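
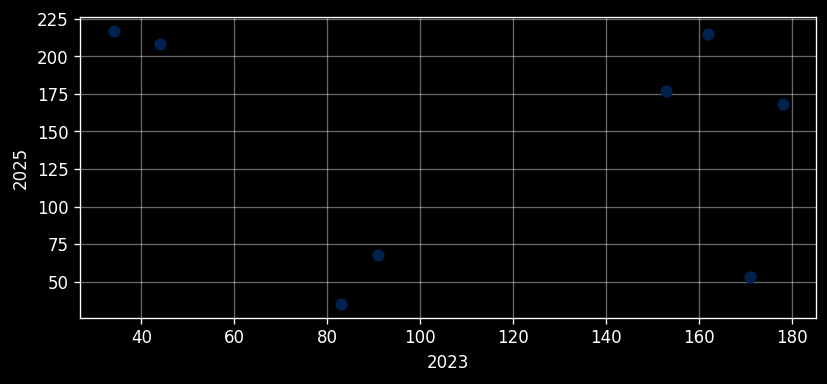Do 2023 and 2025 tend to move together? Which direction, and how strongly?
Points are roughly uncorrelated; weak (|r| ≈ 0.1).

no clear correlation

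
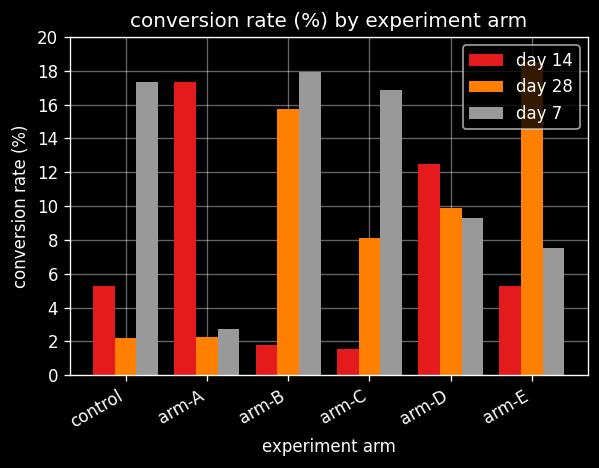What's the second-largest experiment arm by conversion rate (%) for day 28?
arm-B

Top 3 for day 28: arm-E ≈ 18, arm-B ≈ 16, arm-D ≈ 10.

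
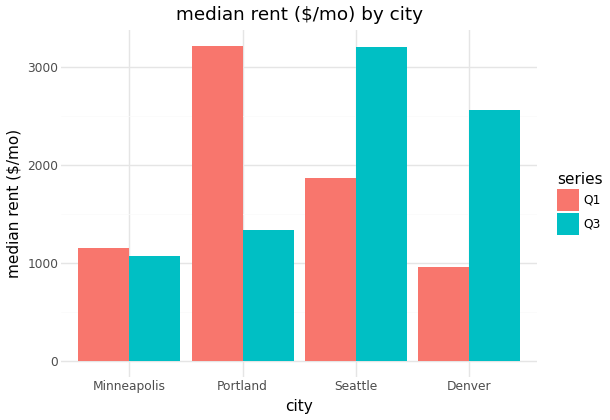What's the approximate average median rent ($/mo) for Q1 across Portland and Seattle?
(3000 + 2000) / 2 ≈ 2500.

≈ 2500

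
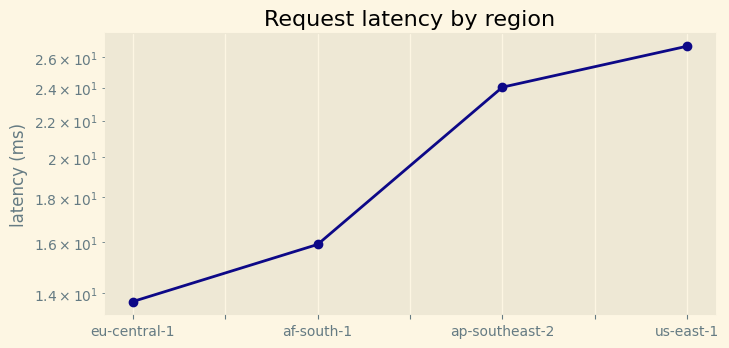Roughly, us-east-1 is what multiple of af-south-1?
us-east-1 ≈ 26, af-south-1 ≈ 16; 26/16 ≈ 1.62.

≈ 1.62×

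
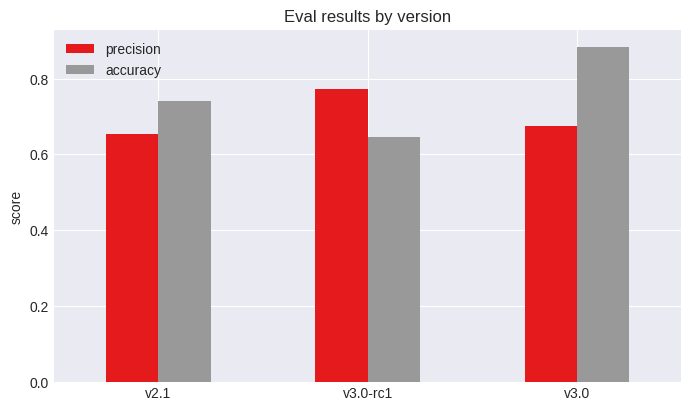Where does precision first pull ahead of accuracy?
v2.1: precision ≈ 0.7 vs accuracy ≈ 0.7 (not yet); v3.0-rc1: precision ≈ 0.8 vs accuracy ≈ 0.6 (first crossover).

v3.0-rc1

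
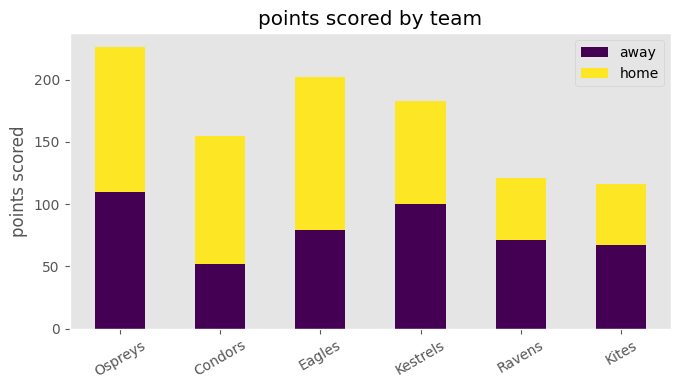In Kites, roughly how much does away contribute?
≈ 60

away top ≈ 60, bottom ≈ 0; segment ≈ 60.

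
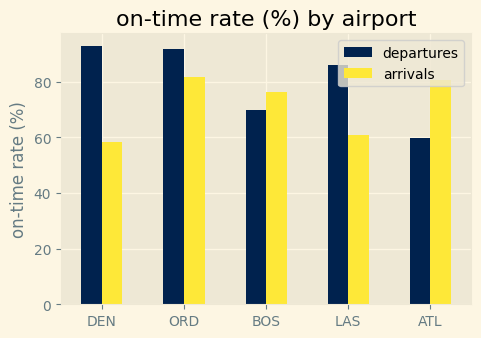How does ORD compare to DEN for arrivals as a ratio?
ORD ≈ 80, DEN ≈ 60; 80/60 ≈ 1.33.

≈ 1.33×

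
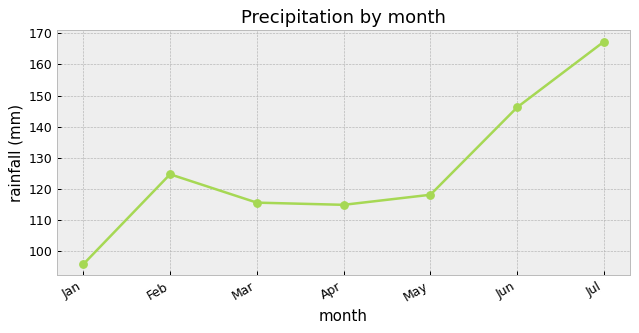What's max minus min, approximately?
≈ 70

Max Jul ≈ 170, min Jan ≈ 100; range ≈ 70.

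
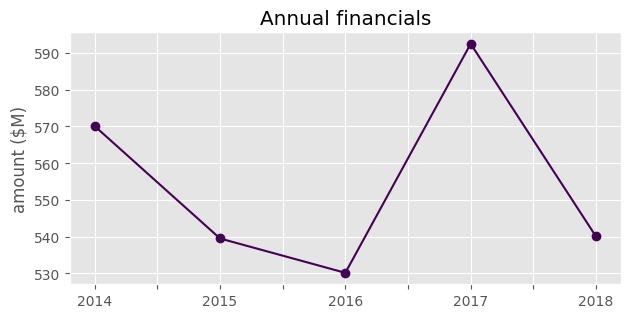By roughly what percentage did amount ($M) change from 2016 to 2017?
≈ +11.3%

2016 ≈ 530, 2017 ≈ 590; (590 − 530) / 530 ≈ +11.3%.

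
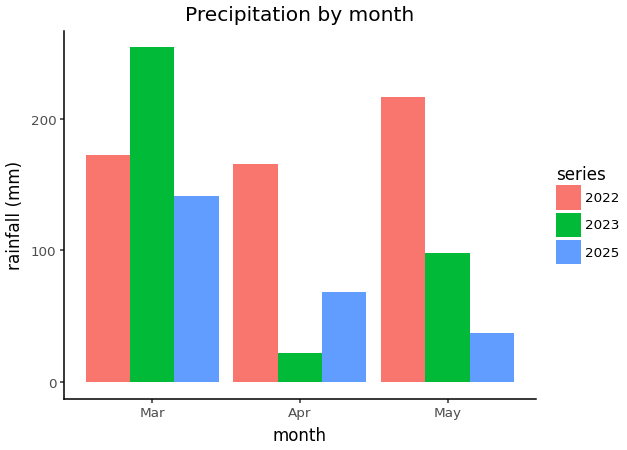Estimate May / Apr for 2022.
May ≈ 225, Apr ≈ 175; 225/175 ≈ 1.29.

≈ 1.29×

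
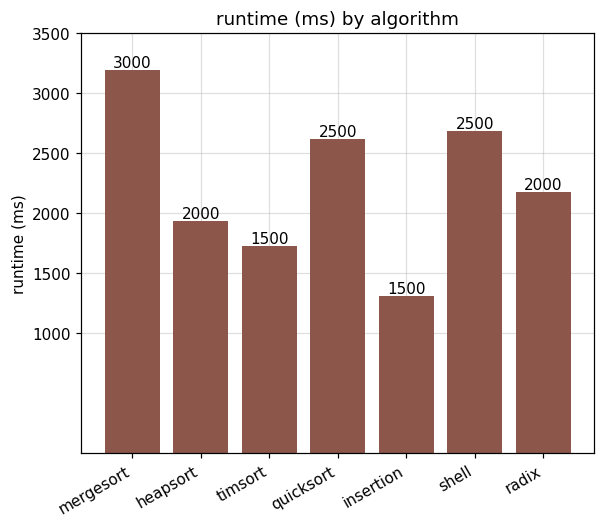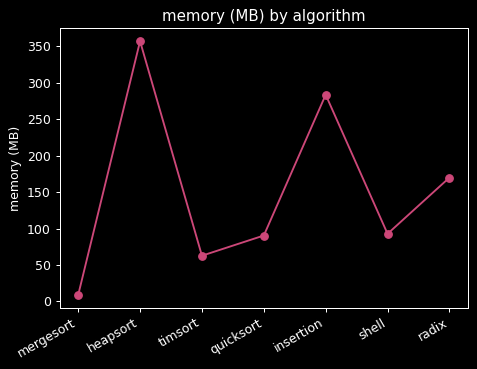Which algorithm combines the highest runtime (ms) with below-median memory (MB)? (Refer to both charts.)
Chart 2 median memory (MB) ≈ 100; below-median algorithms: mergesort, timsort, quicksort. Among those, mergesort has the highest runtime (ms) (≈ 3000).

mergesort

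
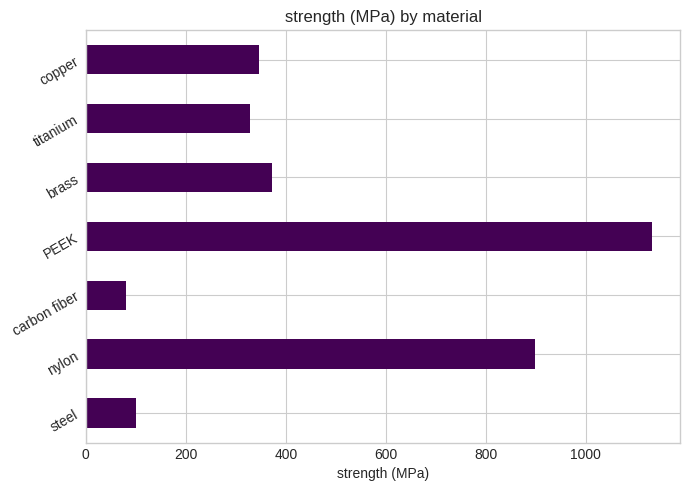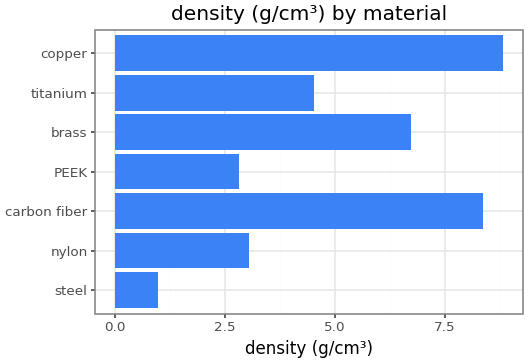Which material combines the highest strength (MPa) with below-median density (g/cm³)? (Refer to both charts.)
PEEK

Chart 2 median density (g/cm³) ≈ 5; below-median materials: steel, nylon, PEEK. Among those, PEEK has the highest strength (MPa) (≈ 1200).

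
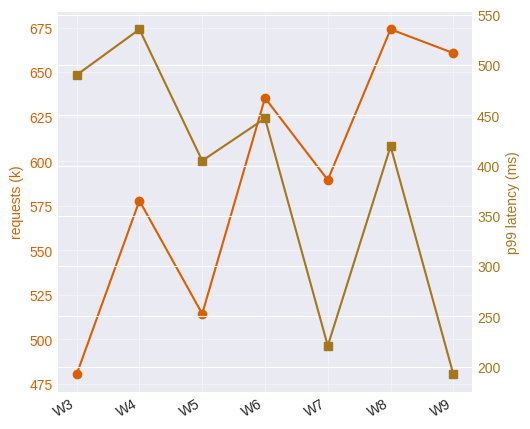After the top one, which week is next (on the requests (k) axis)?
Top 3 (on the requests (k) axis): W8 ≈ 680, W9 ≈ 660, W6 ≈ 640.

W9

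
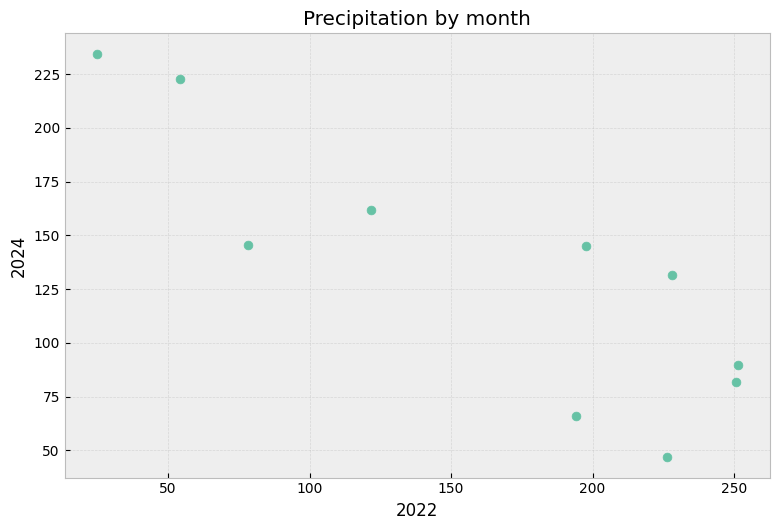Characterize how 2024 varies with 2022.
Points are negatively correlated; strong (|r| ≈ 0.9).

negative, strong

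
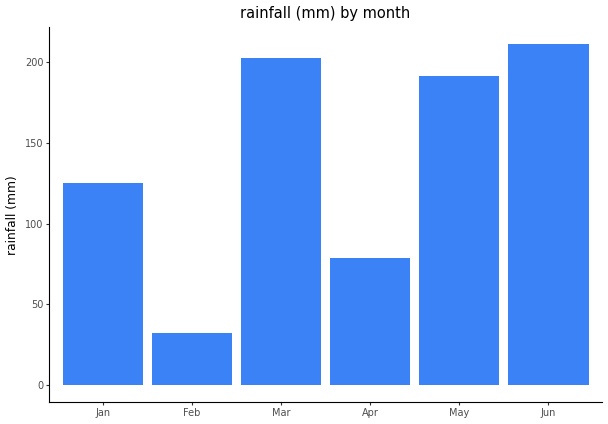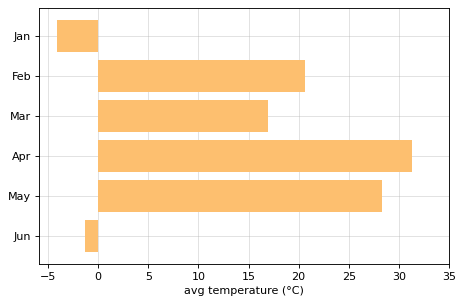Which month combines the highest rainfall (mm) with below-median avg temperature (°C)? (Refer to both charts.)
Jun

Chart 2 median avg temperature (°C) ≈ 20; below-median months: Jan, Mar, Jun. Among those, Jun has the highest rainfall (mm) (≈ 220).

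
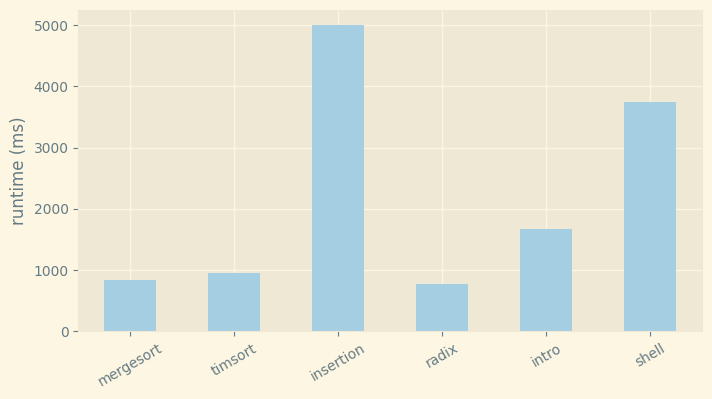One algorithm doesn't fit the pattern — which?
insertion

insertion ≈ 5000; the rest sit between ≈ 1000 and ≈ 3500.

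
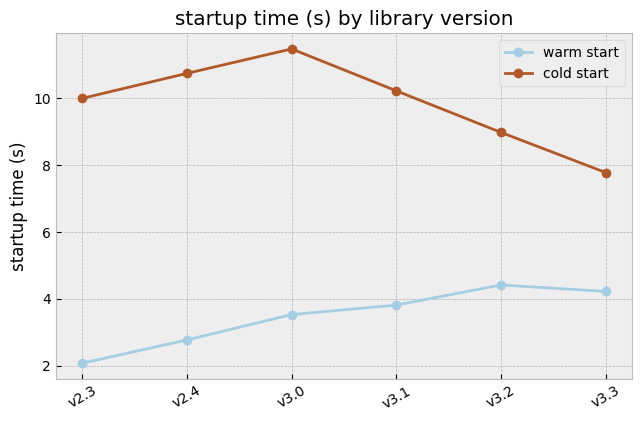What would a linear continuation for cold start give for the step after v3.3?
Last three: 10, 9, 8 → slope ≈ -1/step → next ≈ 7.

≈ 7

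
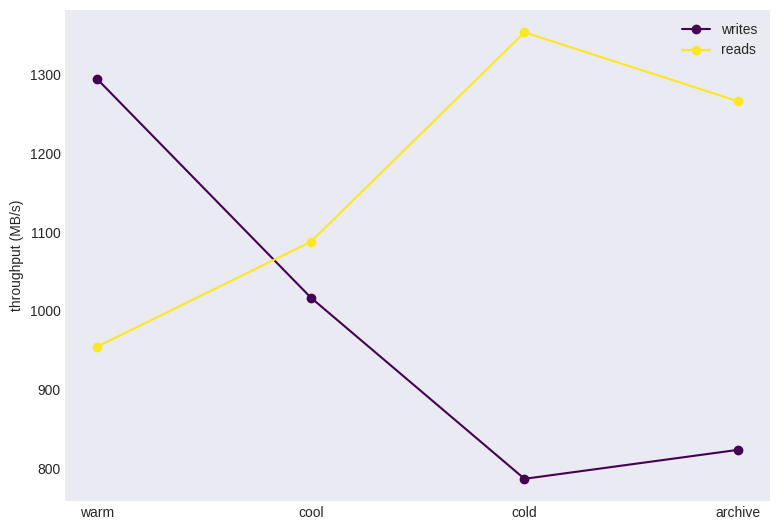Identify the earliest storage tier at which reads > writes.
warm: reads ≈ 950 vs writes ≈ 1300 (not yet); cool: reads ≈ 1100 vs writes ≈ 1000 (first crossover).

cool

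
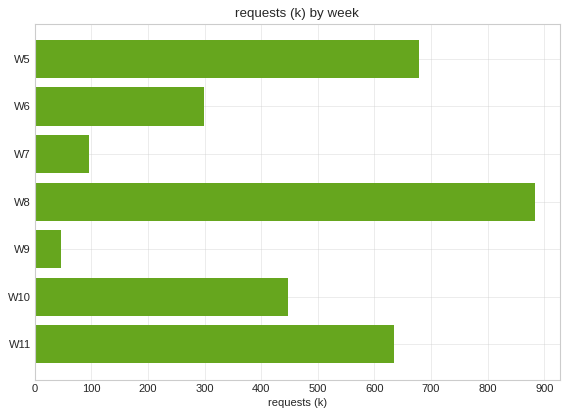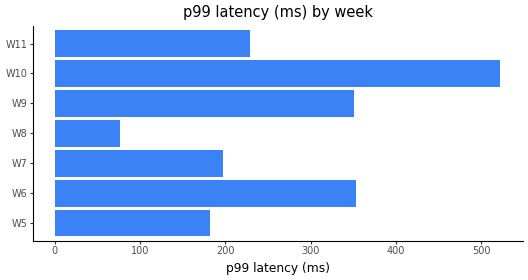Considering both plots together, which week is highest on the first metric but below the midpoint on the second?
Chart 2 median p99 latency (ms) ≈ 250; below-median weeks: W5, W7, W8. Among those, W8 has the highest requests (k) (≈ 900).

W8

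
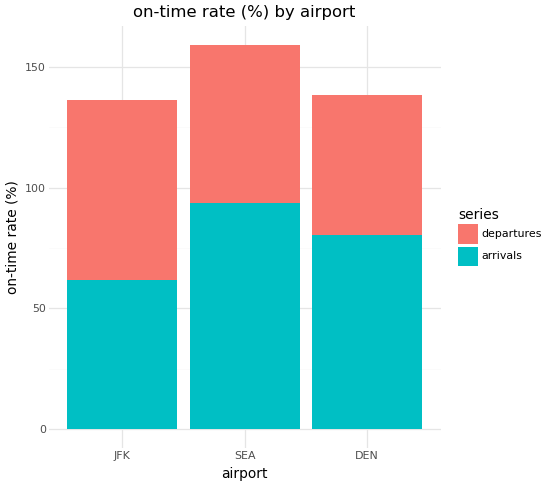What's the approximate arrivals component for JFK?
arrivals top ≈ 60, bottom ≈ 0; segment ≈ 60.

≈ 60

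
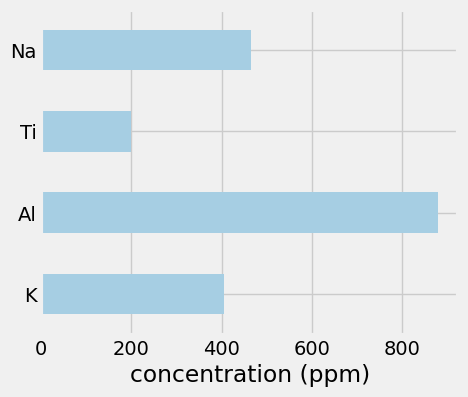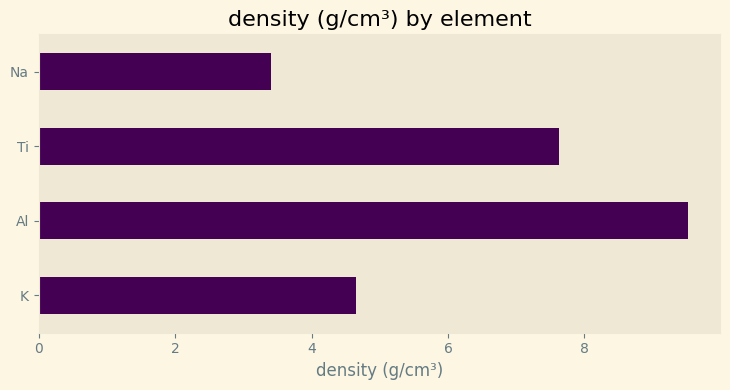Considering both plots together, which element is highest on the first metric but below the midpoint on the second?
Chart 2 median density (g/cm³) ≈ 6; below-median elements: K, Na. Among those, Na has the highest concentration (ppm) (≈ 500).

Na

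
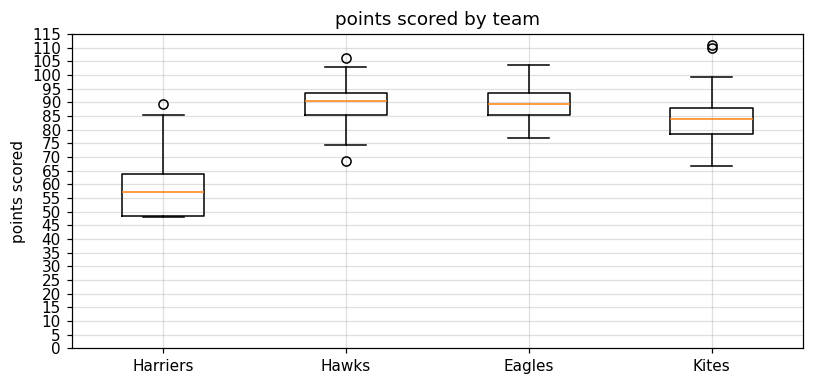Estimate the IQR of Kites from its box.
Q3 ≈ 90, Q1 ≈ 80; IQR ≈ 10.

≈ 10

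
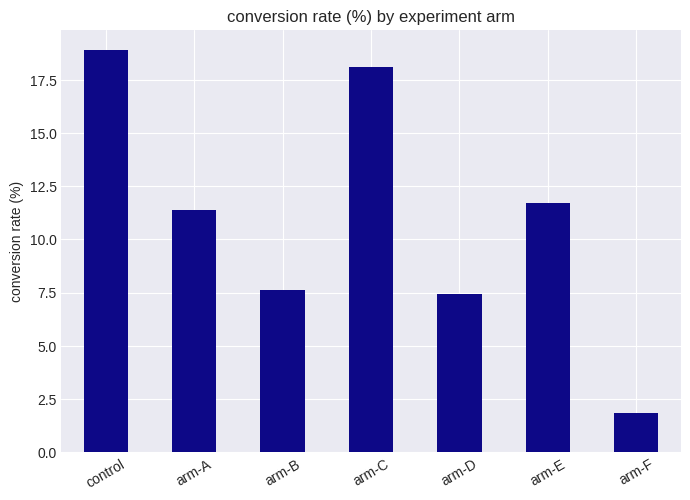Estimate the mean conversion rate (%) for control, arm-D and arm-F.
≈ 9

(18 + 8 + 2) / 3 ≈ 9.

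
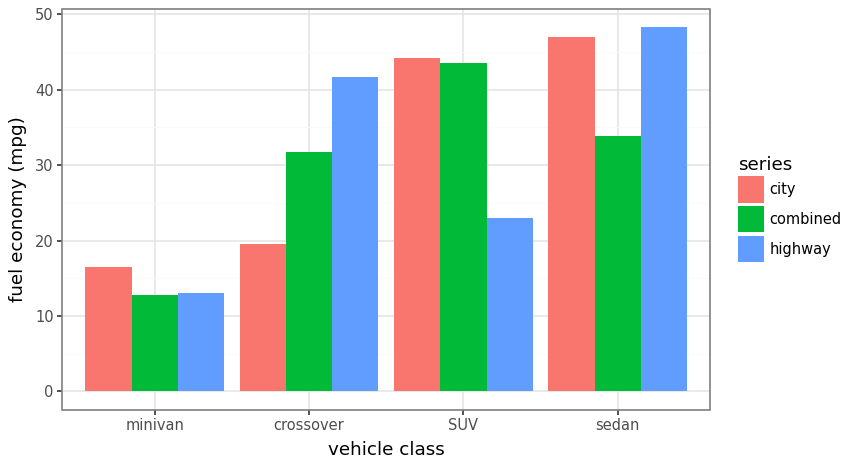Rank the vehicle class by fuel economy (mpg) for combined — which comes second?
sedan

Top 3 for combined: SUV ≈ 45, sedan ≈ 35, crossover ≈ 30.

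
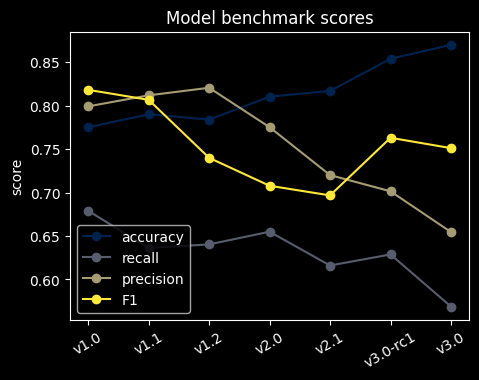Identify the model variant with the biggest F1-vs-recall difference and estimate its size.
v3.0: F1 ≈ 0.75, recall ≈ 0.55 → gap ≈ 0.20. Next-largest (v1.1) is only ≈ 0.15.

v3.0, ≈ 0.20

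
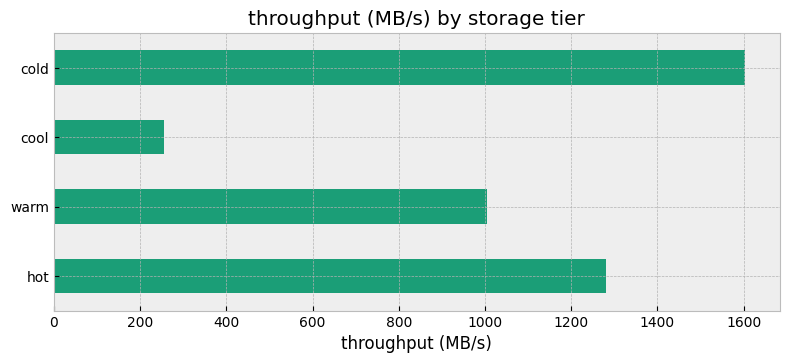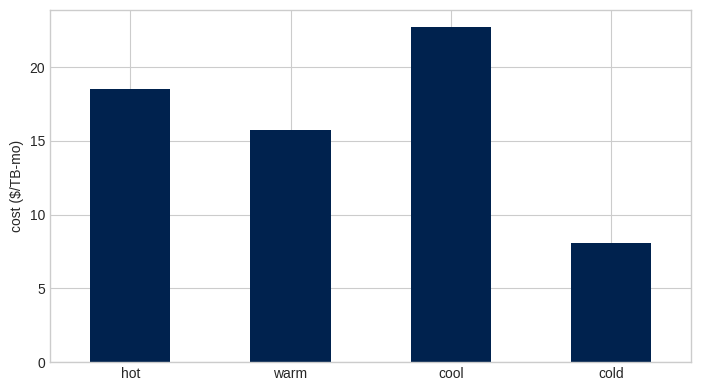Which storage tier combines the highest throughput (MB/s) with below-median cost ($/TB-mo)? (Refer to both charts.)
Chart 2 median cost ($/TB-mo) ≈ 15; below-median storage tiers: warm, cold. Among those, cold has the highest throughput (MB/s) (≈ 1600).

cold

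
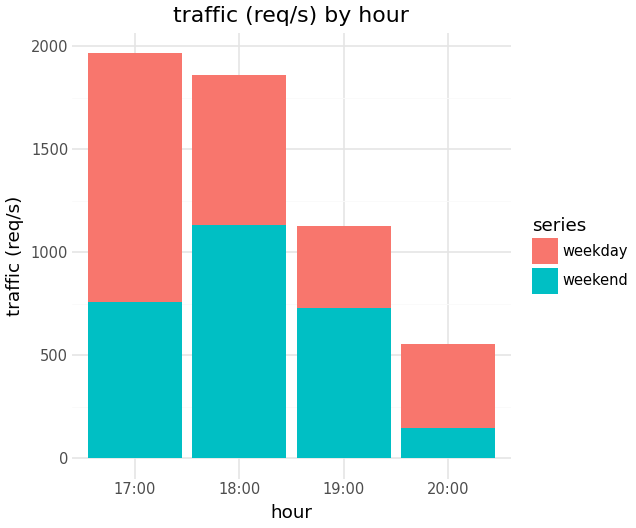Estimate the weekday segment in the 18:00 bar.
≈ 600

weekday top ≈ 1800, bottom ≈ 1200; segment ≈ 600.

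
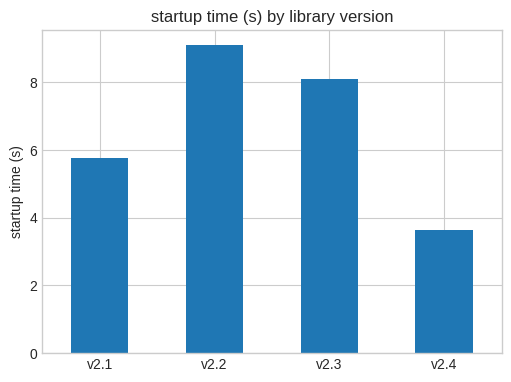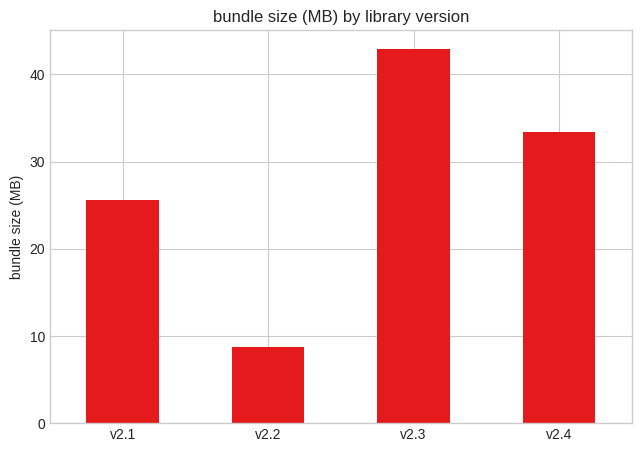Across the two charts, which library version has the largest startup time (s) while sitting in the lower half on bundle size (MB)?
v2.2

Chart 2 median bundle size (MB) ≈ 30; below-median library versions: v2.1, v2.2. Among those, v2.2 has the highest startup time (s) (≈ 9).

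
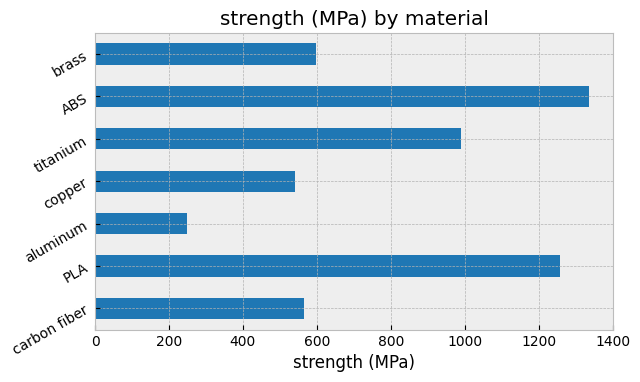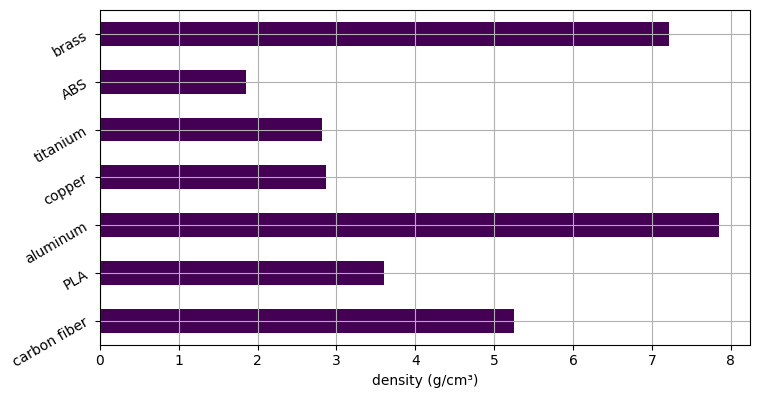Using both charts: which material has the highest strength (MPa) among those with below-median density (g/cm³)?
Chart 2 median density (g/cm³) ≈ 4; below-median materials: copper, titanium, ABS. Among those, ABS has the highest strength (MPa) (≈ 1400).

ABS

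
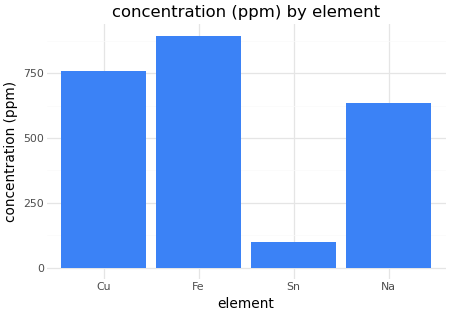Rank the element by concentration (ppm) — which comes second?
Top 3: Fe ≈ 900, Cu ≈ 800, Na ≈ 600.

Cu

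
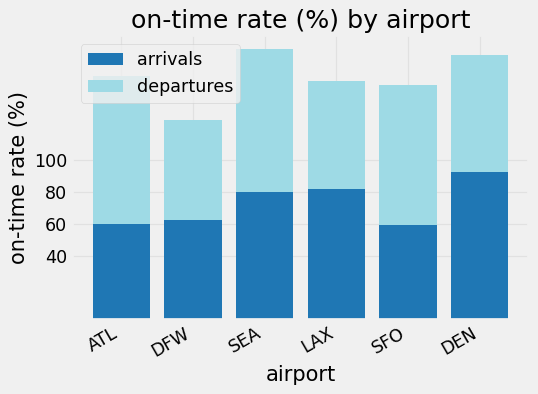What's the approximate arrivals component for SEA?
arrivals top ≈ 80, bottom ≈ 0; segment ≈ 80.

≈ 80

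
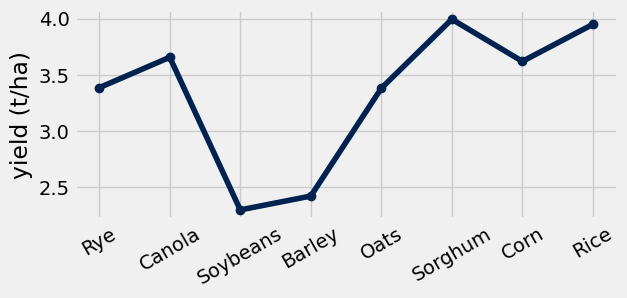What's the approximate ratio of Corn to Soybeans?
≈ 1.64×

Corn ≈ 3.6, Soybeans ≈ 2.2; 3.6/2.2 ≈ 1.64.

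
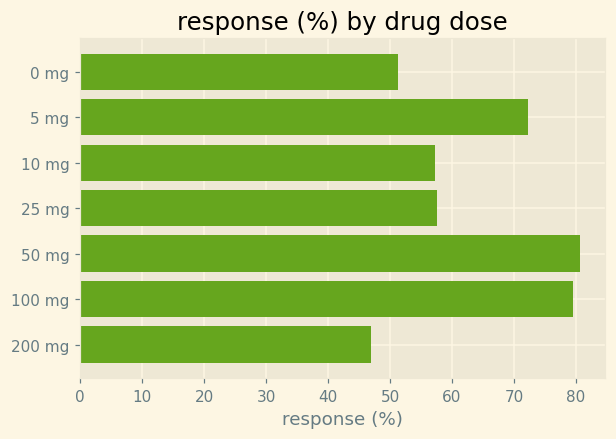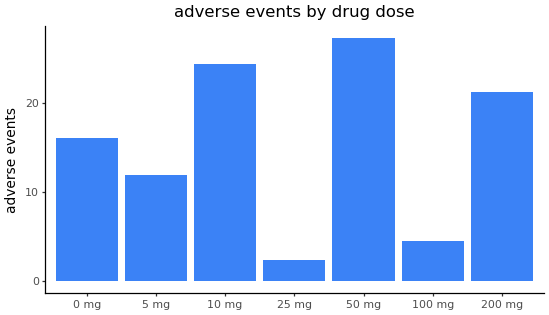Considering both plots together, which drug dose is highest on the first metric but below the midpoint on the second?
100 mg

Chart 2 median adverse events ≈ 15; below-median drug doses: 5 mg, 25 mg, 100 mg. Among those, 100 mg has the highest response (%) (≈ 80).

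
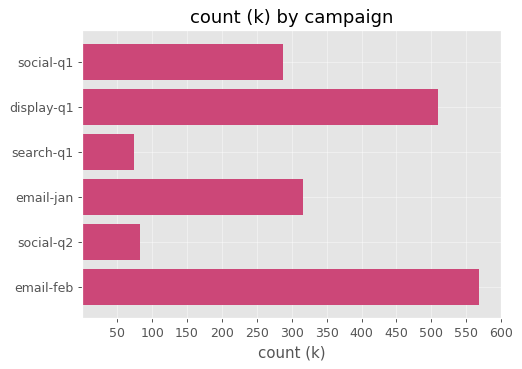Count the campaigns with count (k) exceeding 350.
2

Above 350: display-q1, email-feb.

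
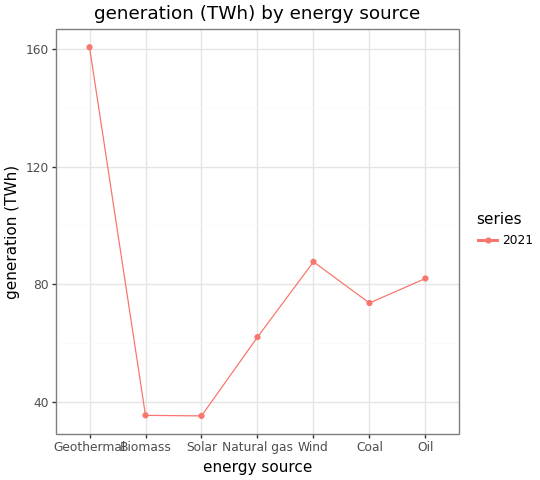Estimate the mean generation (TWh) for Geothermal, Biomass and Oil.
≈ 93

(160 + 40 + 80) / 3 ≈ 93.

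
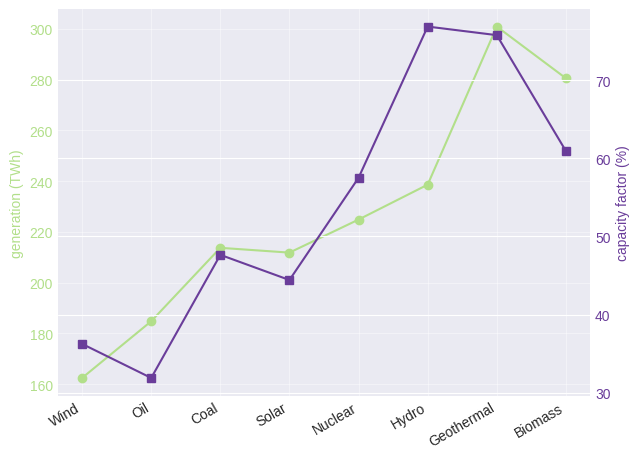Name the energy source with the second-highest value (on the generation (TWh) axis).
Top 3 (on the generation (TWh) axis): Geothermal ≈ 300, Biomass ≈ 280, Hydro ≈ 240.

Biomass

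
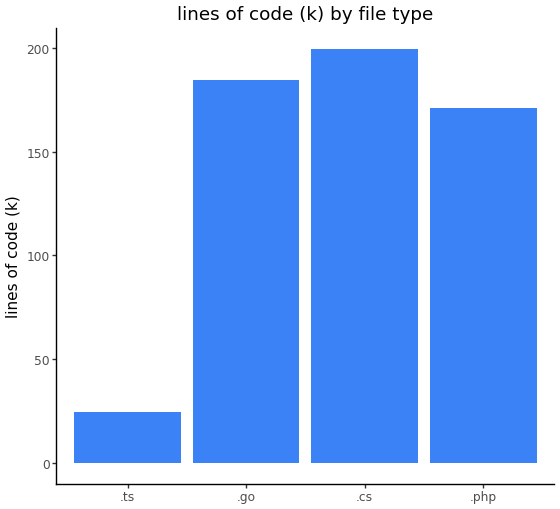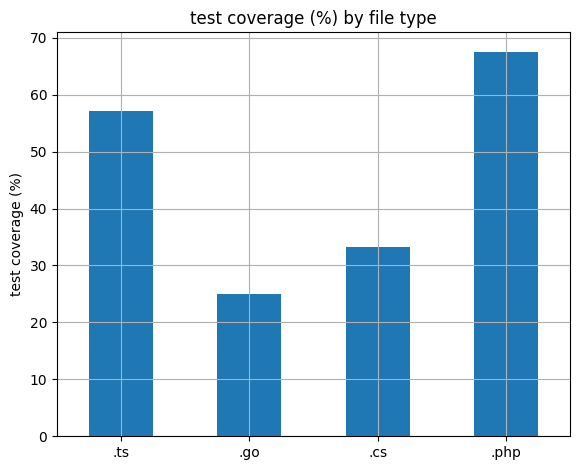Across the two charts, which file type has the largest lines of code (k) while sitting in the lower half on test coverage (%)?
.cs

Chart 2 median test coverage (%) ≈ 50; below-median file types: .go, .cs. Among those, .cs has the highest lines of code (k) (≈ 200).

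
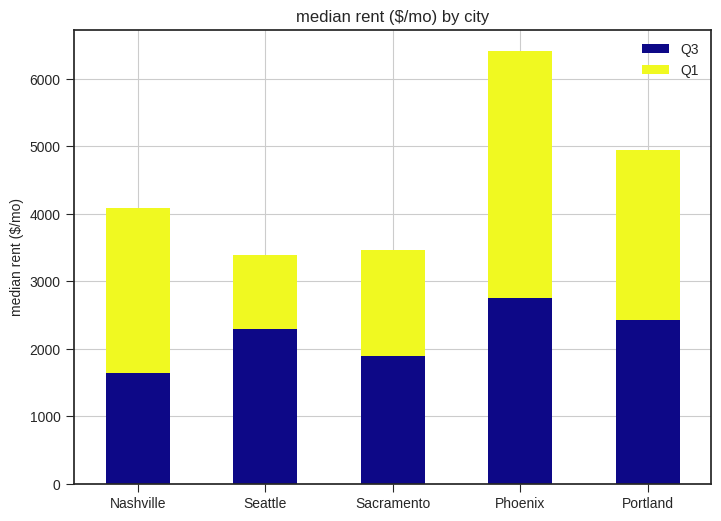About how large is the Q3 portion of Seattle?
Q3 top ≈ 2000, bottom ≈ 0; segment ≈ 2000.

≈ 2000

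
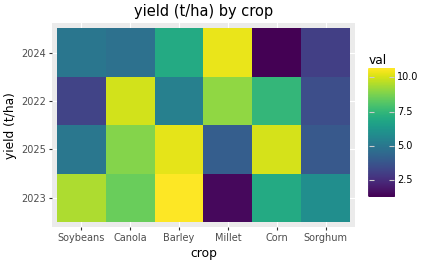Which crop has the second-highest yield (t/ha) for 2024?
Barley

Top 3 for 2024: Millet ≈ 10, Barley ≈ 7, Soybeans ≈ 5.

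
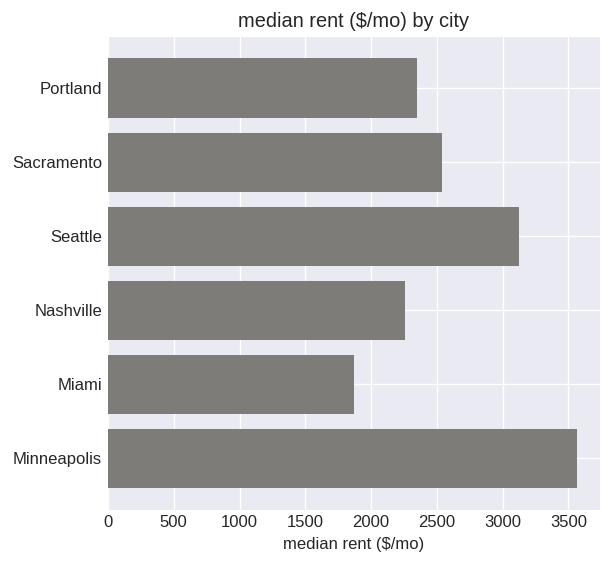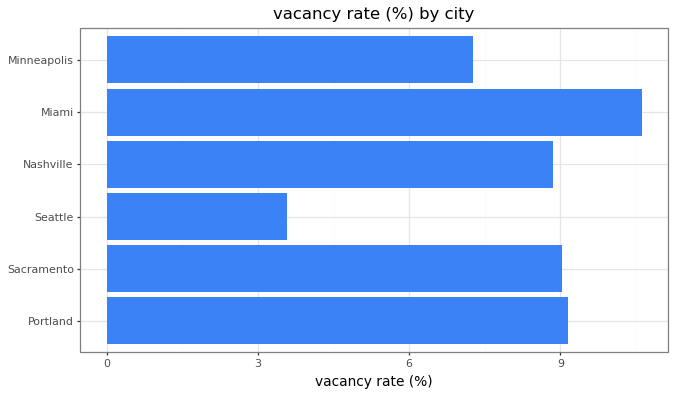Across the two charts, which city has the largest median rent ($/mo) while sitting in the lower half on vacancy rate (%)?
Chart 2 median vacancy rate (%) ≈ 9; below-median cities: Seattle, Nashville, Minneapolis. Among those, Minneapolis has the highest median rent ($/mo) (≈ 3500).

Minneapolis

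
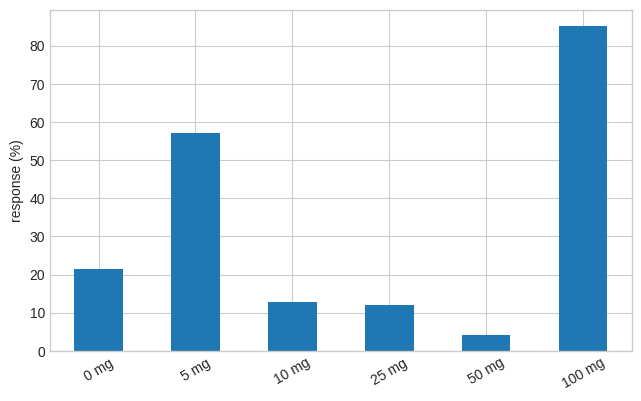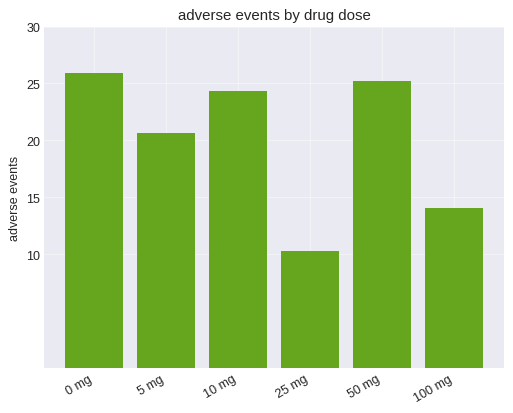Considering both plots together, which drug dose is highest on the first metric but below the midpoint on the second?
Chart 2 median adverse events ≈ 25; below-median drug doses: 5 mg, 25 mg, 100 mg. Among those, 100 mg has the highest response (%) (≈ 90).

100 mg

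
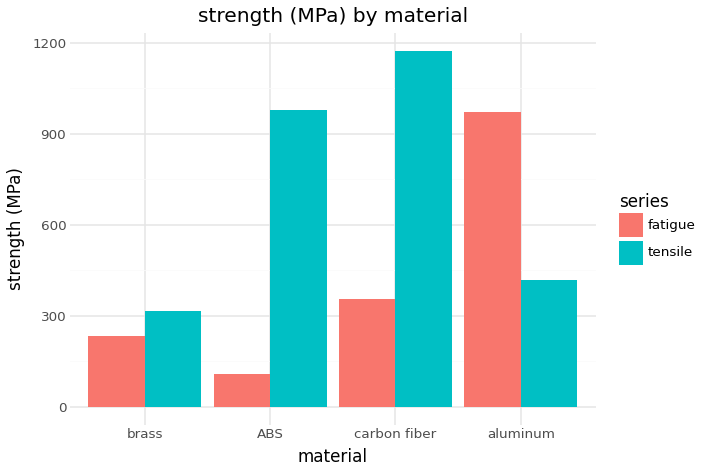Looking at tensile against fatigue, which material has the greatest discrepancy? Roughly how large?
ABS, ≈ 900 MPa

ABS: tensile ≈ 1000, fatigue ≈ 100 → gap ≈ 900. Next-largest (carbon fiber) is only ≈ 800.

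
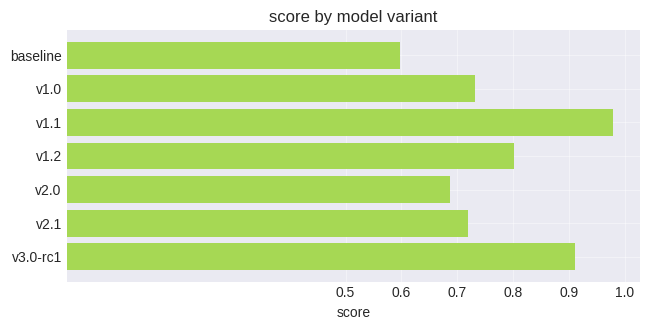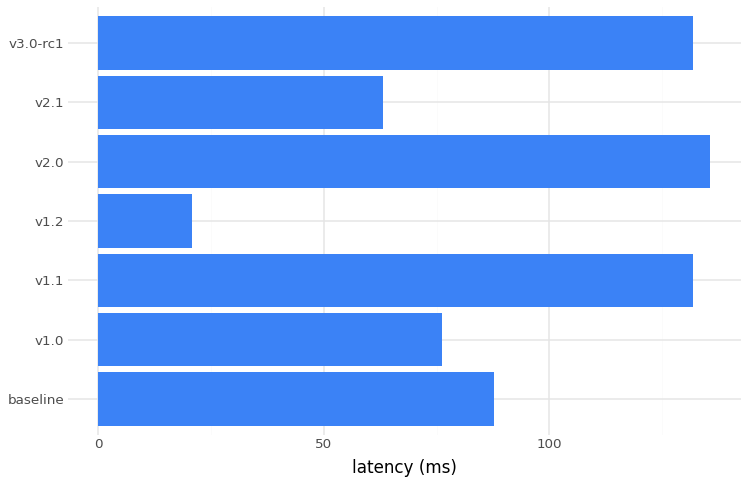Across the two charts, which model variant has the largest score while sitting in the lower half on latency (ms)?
Chart 2 median latency (ms) ≈ 80; below-median model variants: v1.0, v1.2, v2.1. Among those, v1.2 has the highest score (≈ 0.8).

v1.2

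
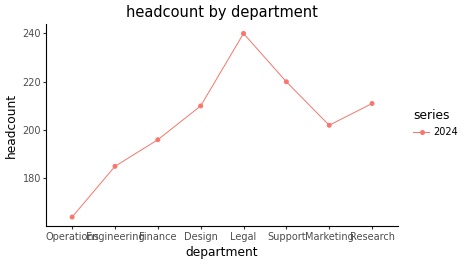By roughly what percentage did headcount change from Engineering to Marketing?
Engineering ≈ 180, Marketing ≈ 200; (200 − 180) / 180 ≈ +11.1%.

≈ +11.1%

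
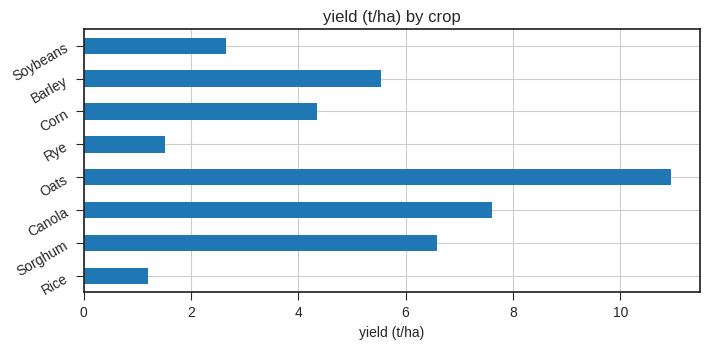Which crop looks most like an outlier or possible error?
Oats ≈ 11; the rest sit between ≈ 1 and ≈ 8.

Oats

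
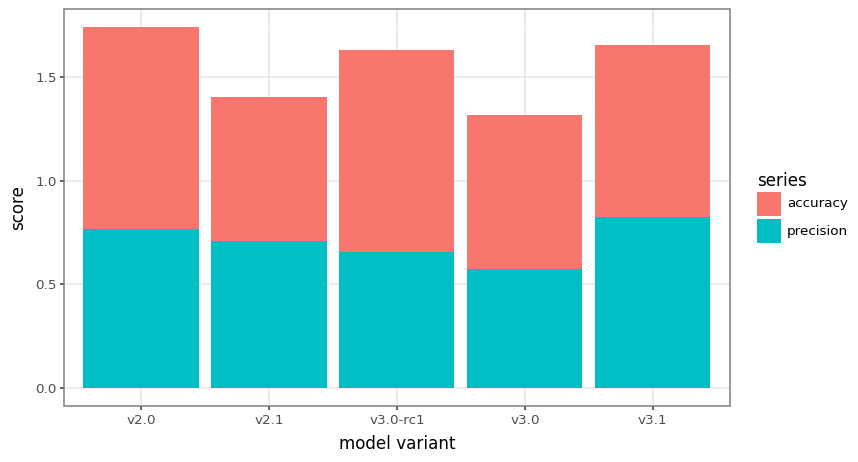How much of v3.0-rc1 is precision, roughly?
≈ 0.6

precision top ≈ 0.6, bottom ≈ 0.0; segment ≈ 0.6.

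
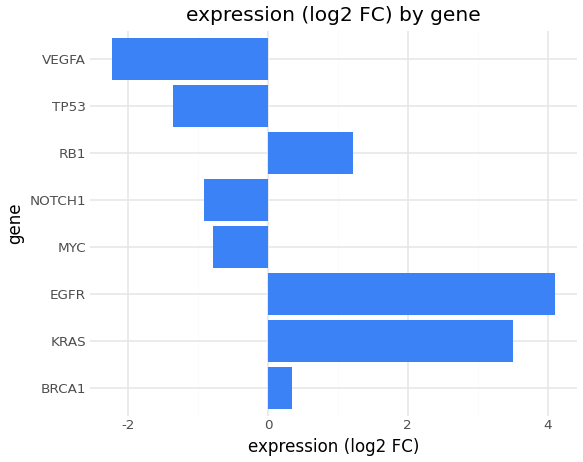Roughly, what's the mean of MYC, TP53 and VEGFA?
(-1 + -1 + -2) / 3 ≈ -1.

≈ -1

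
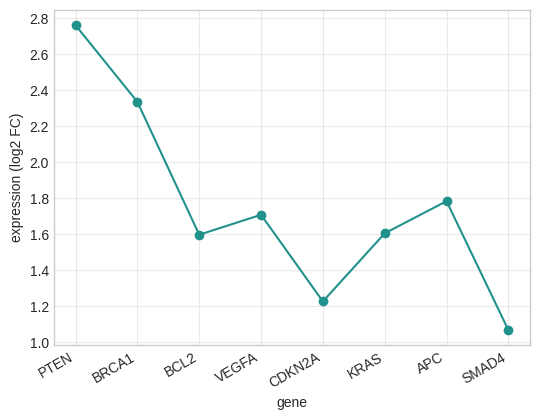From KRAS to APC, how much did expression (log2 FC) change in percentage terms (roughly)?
≈ +12.5%

KRAS ≈ 1.6, APC ≈ 1.8; (1.8 − 1.6) / 1.6 ≈ +12.5%.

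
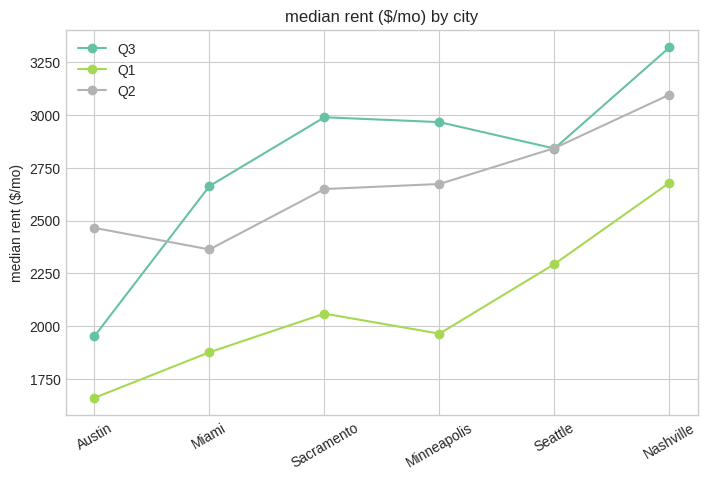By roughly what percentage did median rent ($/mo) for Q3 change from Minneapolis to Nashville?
Minneapolis ≈ 3000, Nashville ≈ 3400; (3400 − 3000) / 3000 ≈ +13.3%.

≈ +13.3%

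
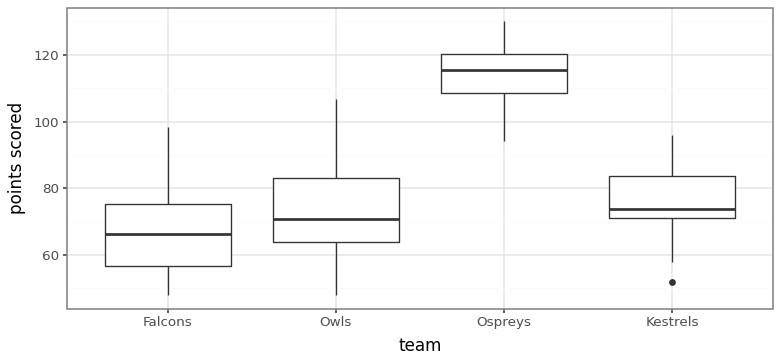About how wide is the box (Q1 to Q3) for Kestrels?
Q3 ≈ 85, Q1 ≈ 70; IQR ≈ 15.

≈ 15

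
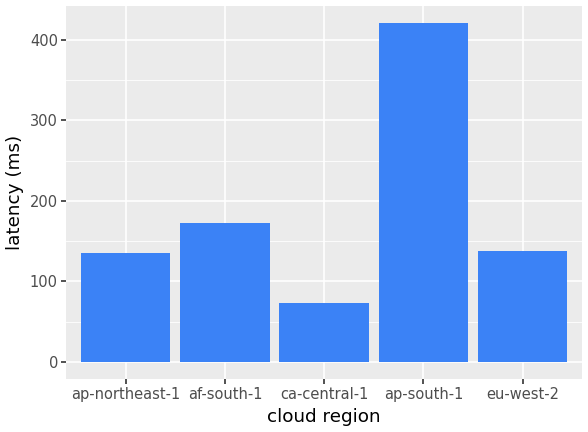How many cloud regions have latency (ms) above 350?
1

Above 350: ap-south-1.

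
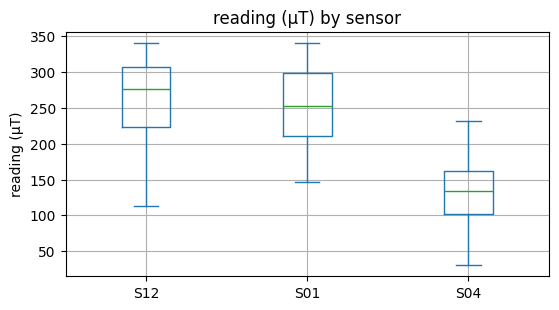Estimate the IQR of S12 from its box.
≈ 80

Q3 ≈ 300, Q1 ≈ 220; IQR ≈ 80.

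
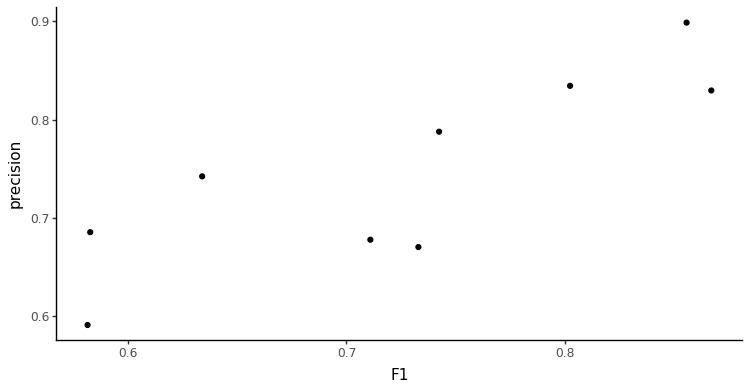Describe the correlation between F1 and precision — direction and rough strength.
Points are positively correlated; strong (|r| ≈ 0.8).

positive, strong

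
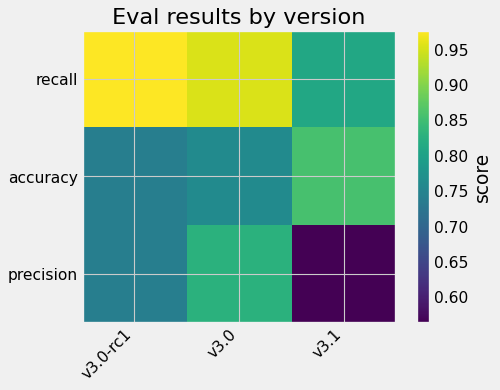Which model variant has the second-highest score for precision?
Top 3 for precision: v3.0 ≈ 0.85, v3.0-rc1 ≈ 0.75, v3.1 ≈ 0.55.

v3.0-rc1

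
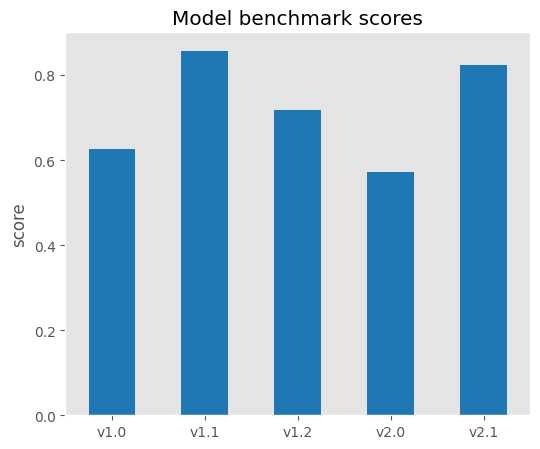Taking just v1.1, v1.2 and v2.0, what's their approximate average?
≈ 0.73

(0.9 + 0.7 + 0.6) / 3 ≈ 0.73.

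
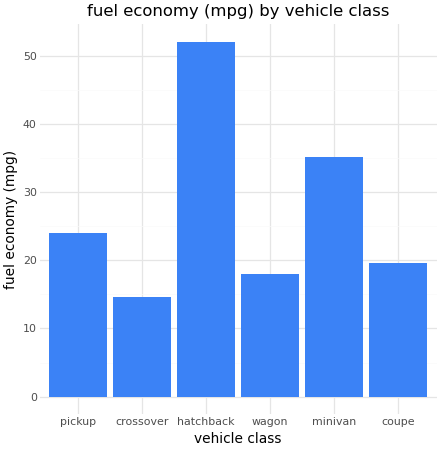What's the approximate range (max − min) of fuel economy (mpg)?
Max hatchback ≈ 50, min crossover ≈ 15; range ≈ 35.

≈ 35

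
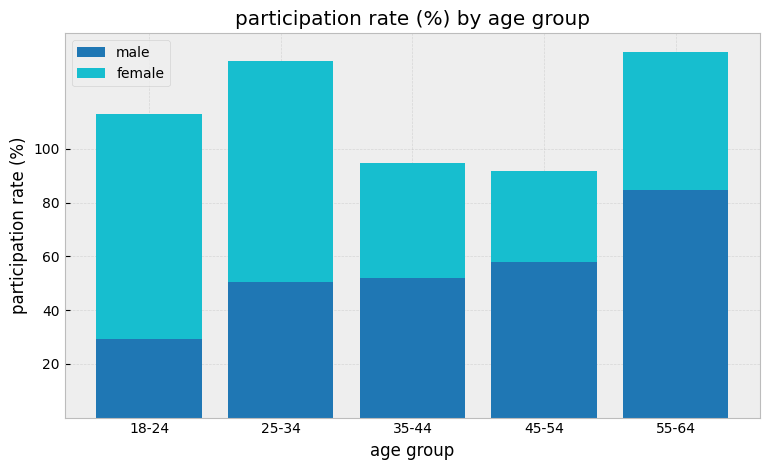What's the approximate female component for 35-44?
female top ≈ 100, bottom ≈ 60; segment ≈ 40.

≈ 40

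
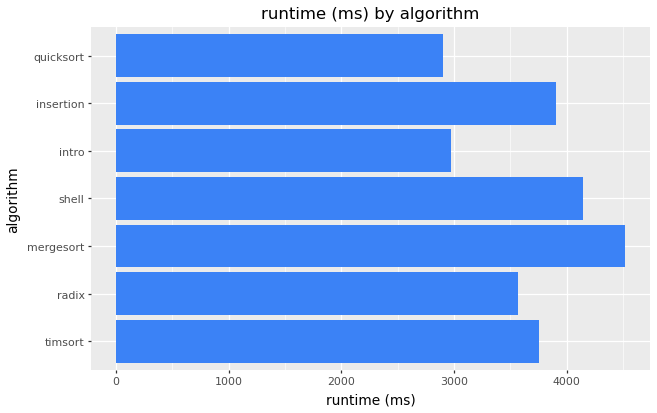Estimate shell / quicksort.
≈ 1.33×

shell ≈ 4000, quicksort ≈ 3000; 4000/3000 ≈ 1.33.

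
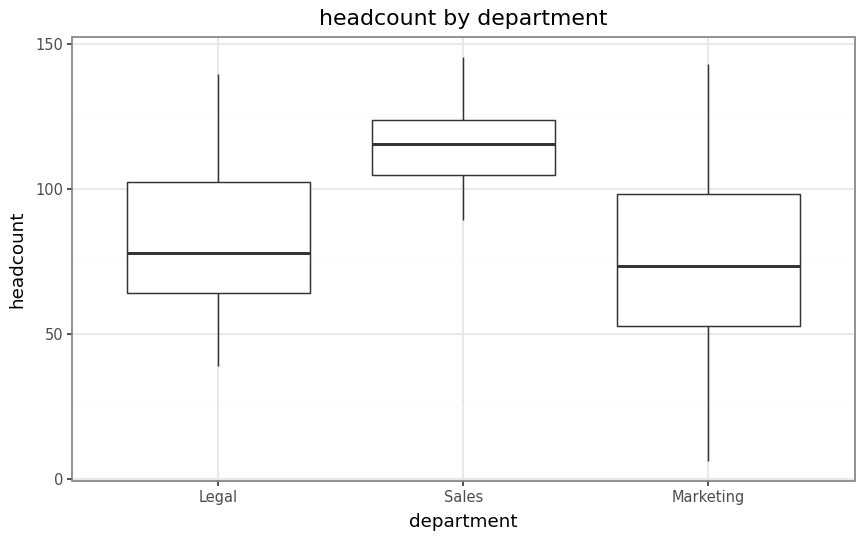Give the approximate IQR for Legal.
≈ 35

Q3 ≈ 100, Q1 ≈ 65; IQR ≈ 35.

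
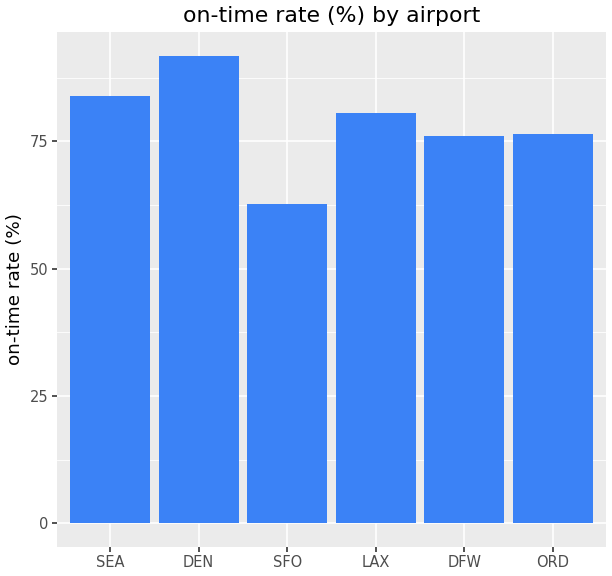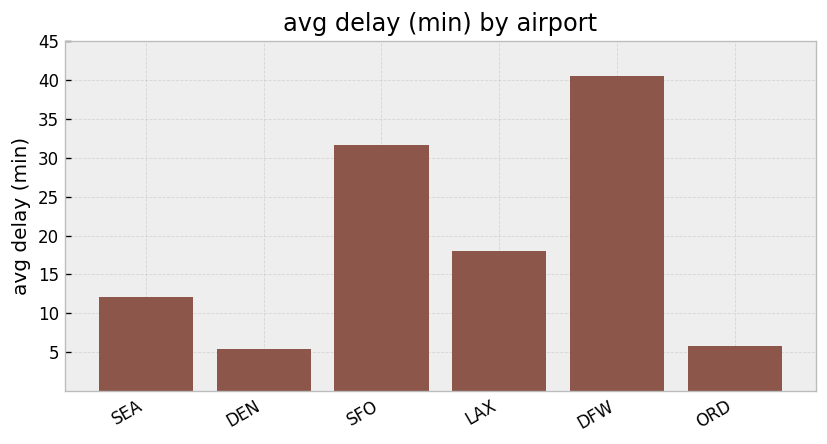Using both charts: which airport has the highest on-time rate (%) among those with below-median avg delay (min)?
DEN

Chart 2 median avg delay (min) ≈ 15; below-median airports: SEA, DEN, ORD. Among those, DEN has the highest on-time rate (%) (≈ 90).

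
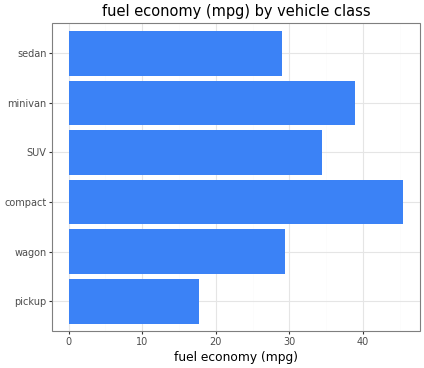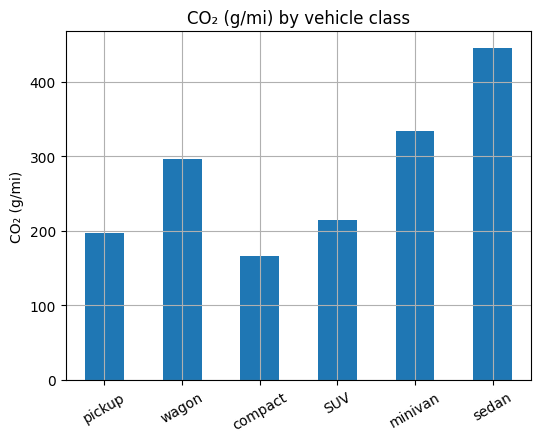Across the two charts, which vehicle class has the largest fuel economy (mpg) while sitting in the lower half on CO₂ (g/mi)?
Chart 2 median CO₂ (g/mi) ≈ 250; below-median vehicle classes: pickup, compact, SUV. Among those, compact has the highest fuel economy (mpg) (≈ 45).

compact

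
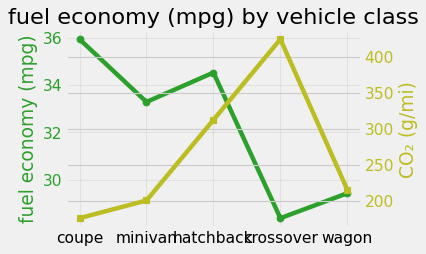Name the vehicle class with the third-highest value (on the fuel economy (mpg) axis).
minivan

Top 4 (on the fuel economy (mpg) axis): coupe ≈ 36, hatchback ≈ 35, minivan ≈ 33, wagon ≈ 29.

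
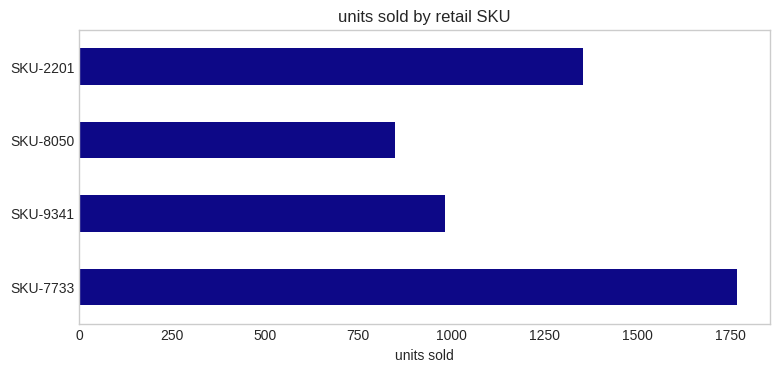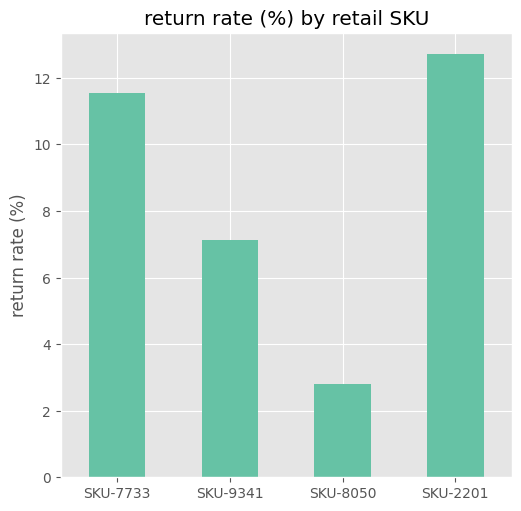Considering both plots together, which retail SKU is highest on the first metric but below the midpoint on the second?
Chart 2 median return rate (%) ≈ 10; below-median retail SKUs: SKU-9341, SKU-8050. Among those, SKU-9341 has the highest units sold (≈ 1000).

SKU-9341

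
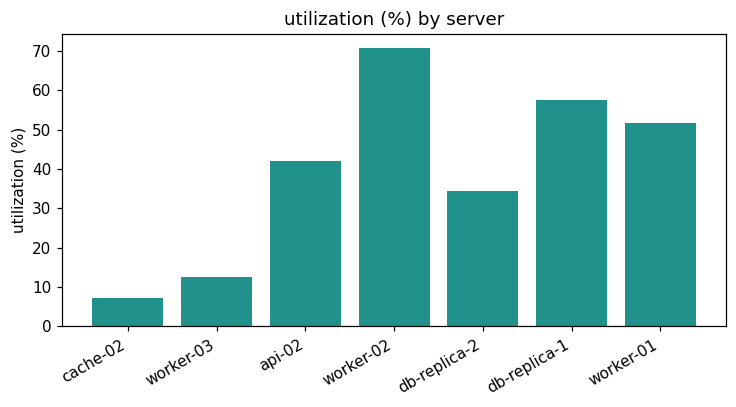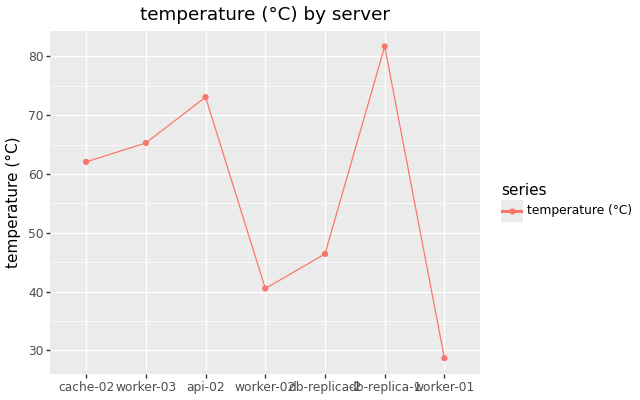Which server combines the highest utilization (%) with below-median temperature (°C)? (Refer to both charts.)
worker-02

Chart 2 median temperature (°C) ≈ 60; below-median servers: worker-02, db-replica-2, worker-01. Among those, worker-02 has the highest utilization (%) (≈ 70).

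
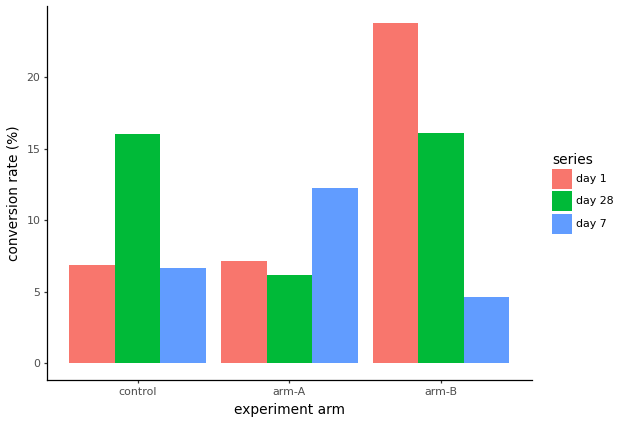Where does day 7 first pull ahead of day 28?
arm-A

control: day 7 ≈ 6 vs day 28 ≈ 16 (not yet); arm-A: day 7 ≈ 12 vs day 28 ≈ 6 (first crossover).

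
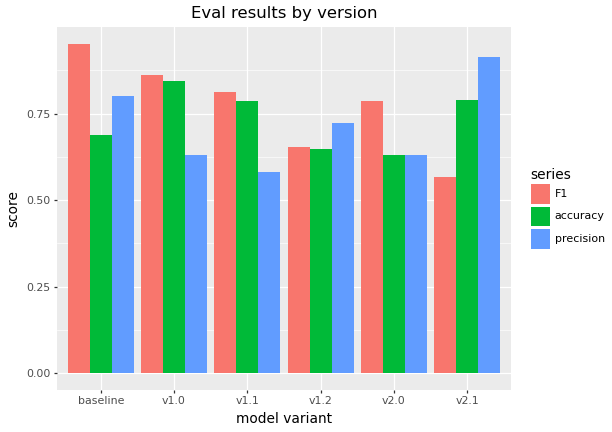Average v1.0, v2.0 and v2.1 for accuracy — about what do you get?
≈ 0.73

(0.8 + 0.6 + 0.8) / 3 ≈ 0.73.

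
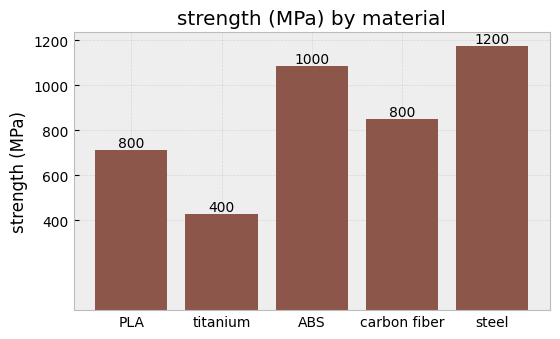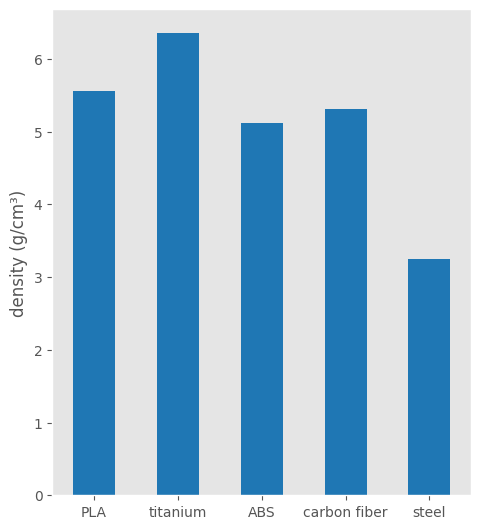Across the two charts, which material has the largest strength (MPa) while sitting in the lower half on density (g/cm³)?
Chart 2 median density (g/cm³) ≈ 5; below-median materials: ABS, steel. Among those, steel has the highest strength (MPa) (≈ 1200).

steel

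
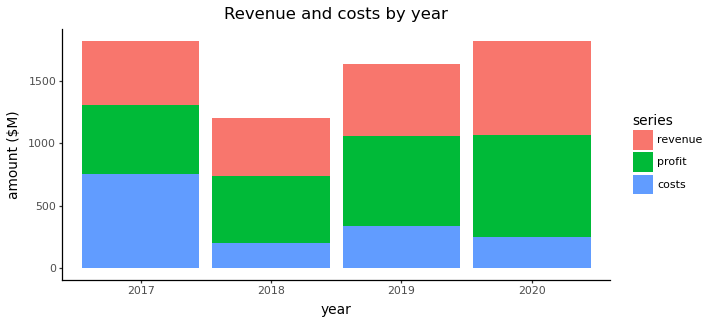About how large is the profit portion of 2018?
profit top ≈ 800, bottom ≈ 200; segment ≈ 600.

≈ 600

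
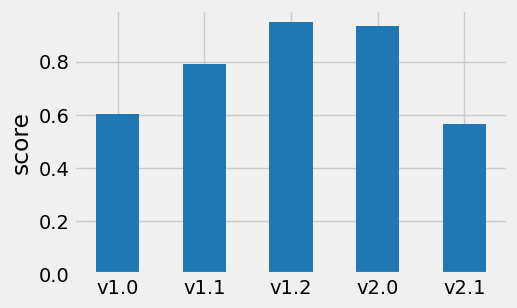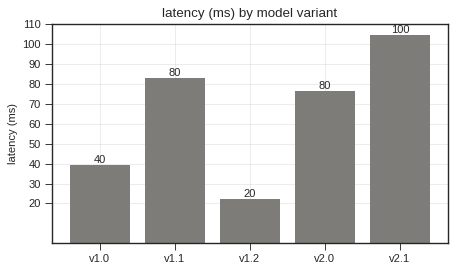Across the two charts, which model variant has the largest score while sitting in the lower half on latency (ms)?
v1.2

Chart 2 median latency (ms) ≈ 80; below-median model variants: v1.0, v1.2. Among those, v1.2 has the highest score (≈ 0.9).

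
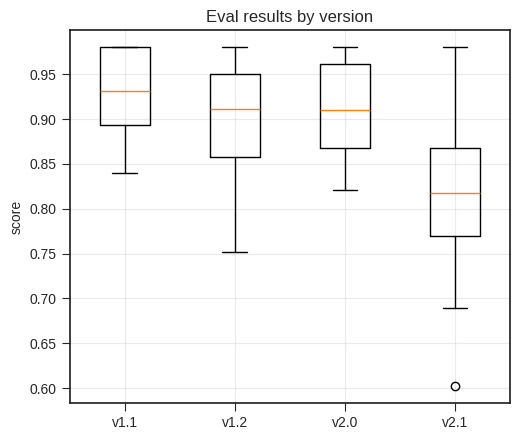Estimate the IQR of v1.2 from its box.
≈ 0.09

Q3 ≈ 0.95, Q1 ≈ 0.86; IQR ≈ 0.09.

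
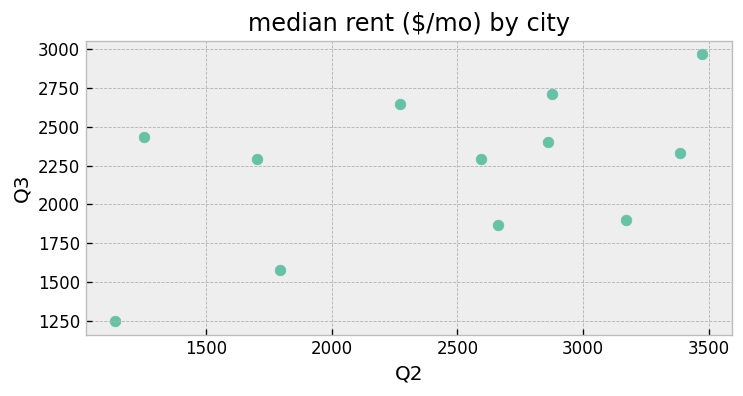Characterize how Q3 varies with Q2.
Points are positively correlated; moderate (|r| ≈ 0.5).

positive, moderate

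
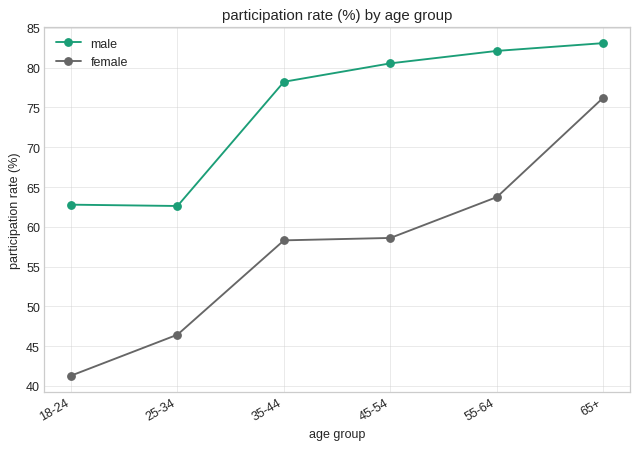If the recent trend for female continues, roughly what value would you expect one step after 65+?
≈ 82.5

Last three: 60, 65, 75 → slope ≈ 7.5/step → next ≈ 82.5.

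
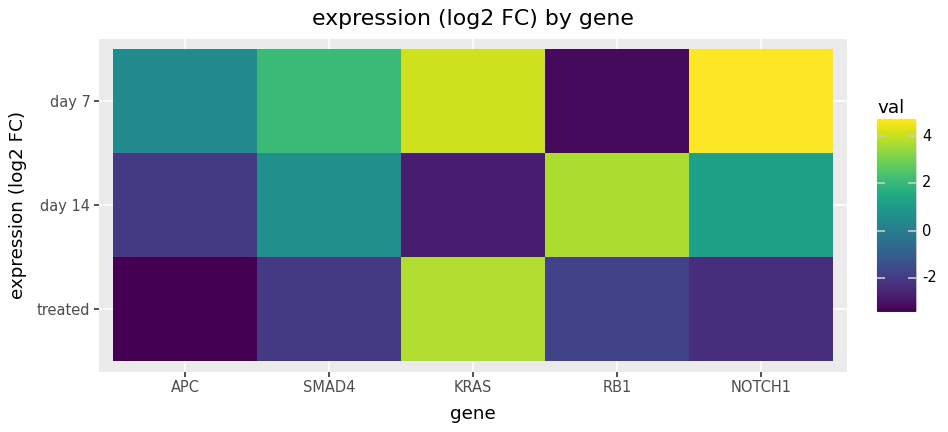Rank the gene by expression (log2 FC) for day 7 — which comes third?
SMAD4

Top 4 for day 7: NOTCH1 ≈ 5, KRAS ≈ 4, SMAD4 ≈ 2, APC ≈ 0.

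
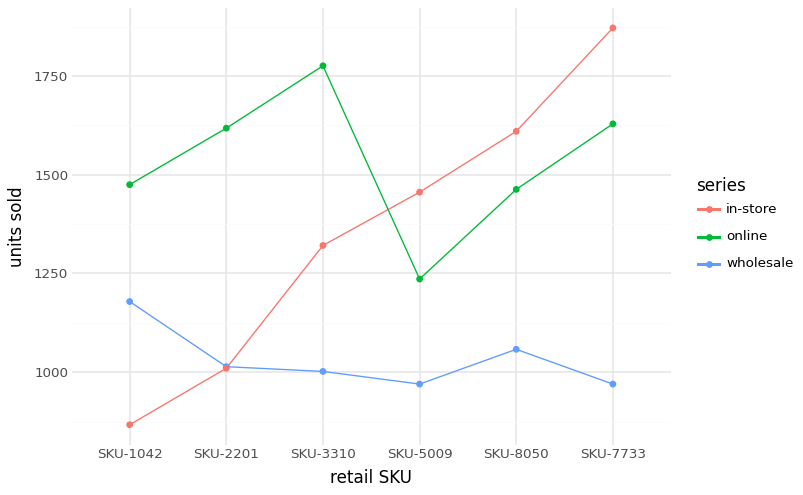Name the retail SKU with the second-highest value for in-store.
SKU-8050

Top 3 for in-store: SKU-7733 ≈ 1900, SKU-8050 ≈ 1600, SKU-5009 ≈ 1500.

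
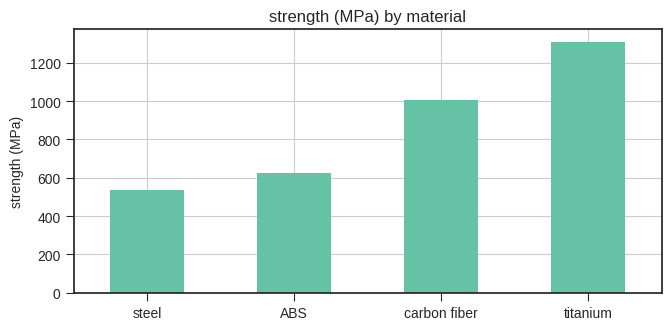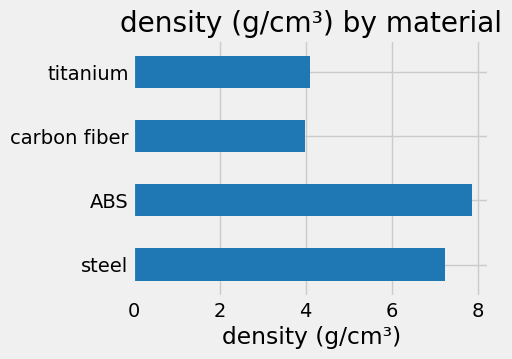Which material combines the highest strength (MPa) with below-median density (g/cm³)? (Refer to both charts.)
Chart 2 median density (g/cm³) ≈ 6; below-median materials: carbon fiber, titanium. Among those, titanium has the highest strength (MPa) (≈ 1400).

titanium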